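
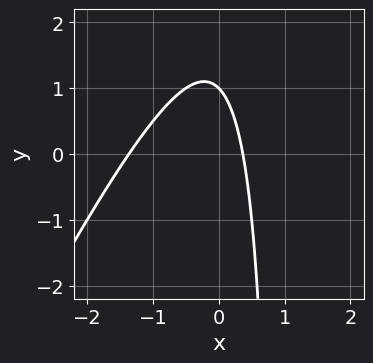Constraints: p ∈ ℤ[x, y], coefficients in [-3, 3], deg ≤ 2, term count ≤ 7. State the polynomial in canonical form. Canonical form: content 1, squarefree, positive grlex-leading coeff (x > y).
2*x^2 - x*y + 2*x + y - 1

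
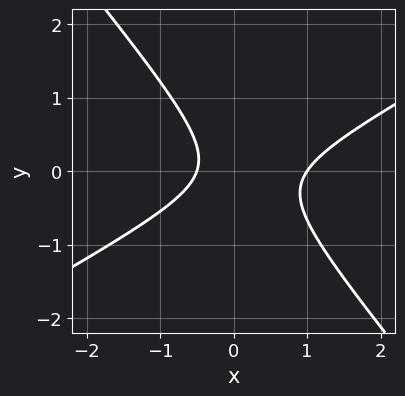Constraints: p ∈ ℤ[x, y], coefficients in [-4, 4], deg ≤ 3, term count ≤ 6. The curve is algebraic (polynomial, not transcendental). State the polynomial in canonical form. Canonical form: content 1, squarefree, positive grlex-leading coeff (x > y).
deg p = 2. A generic line meets the curve in up to 2 points.
Observable constraints: it misses every integer gridline on the y-axis; one x-axis crossing is at x = 1.
The integer polynomial consistent with all of this is the stated p.

2*x^2 - 2*x*y - 3*y^2 - x - 1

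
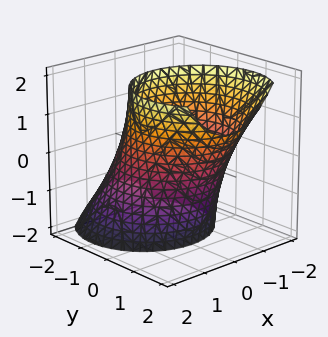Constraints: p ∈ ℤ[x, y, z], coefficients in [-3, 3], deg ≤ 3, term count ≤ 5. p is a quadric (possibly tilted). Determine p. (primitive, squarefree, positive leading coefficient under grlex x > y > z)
1. Degree: no degree-1 surface has this shape, so deg p = 2.
2. From the visible intercepts: the surface avoids every integer z-axis point in the box.
3. Solving for integer coefficients yields p as stated.

x^2 + y^2 - y*z - 2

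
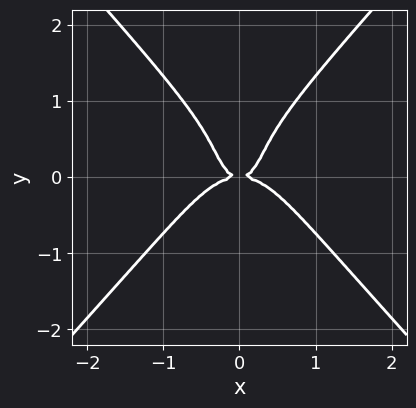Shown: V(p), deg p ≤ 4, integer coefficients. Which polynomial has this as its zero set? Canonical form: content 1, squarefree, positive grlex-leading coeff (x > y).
3*x^4 - 2*y^4 + 2*x^2*y + y^3 - y^2

The degree is 4 — a generic line meets the curve in up to 4 points.
Symmetries: mirror symmetry x ↦ −x ⇒ only even powers of x.
From the axis intercepts and sections: it crosses the x-axis at the gridline x = 0; one y-axis crossing is at y = 0.
Fitting integer coefficients to these (and the overall shape) gives p.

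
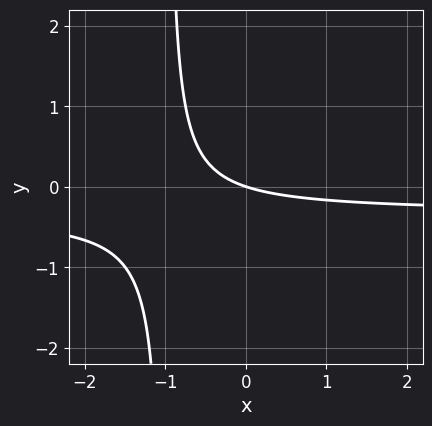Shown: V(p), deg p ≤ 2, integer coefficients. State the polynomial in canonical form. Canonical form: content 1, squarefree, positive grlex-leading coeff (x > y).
3*x*y + x + 3*y

Degree: a generic line meets the curve in up to 2 points, so deg p = 2.
Observable constraints: it crosses the y-axis at the gridline y = 0; it crosses the x-axis at the gridline x = 0.
Matching integer coefficients to the picture gives p.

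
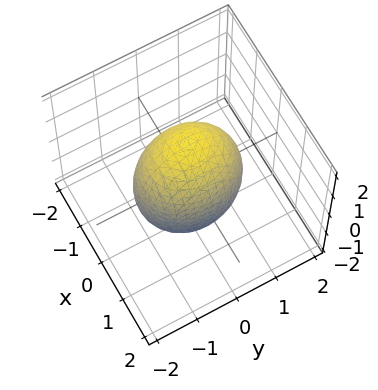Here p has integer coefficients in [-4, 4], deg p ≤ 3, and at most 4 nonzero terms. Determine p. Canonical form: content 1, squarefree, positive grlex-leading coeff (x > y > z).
3*x^2 + 2*y^2 + z^2 - 3

(a) Degree: bounded and convex; a quadric, so deg p = 2.
(b) Symmetries: it's symmetric under z → −z, forcing even powers of z; it's symmetric under x → −x, forcing even powers of x; it's symmetric under y → −y, forcing even powers of y.
(c) Checking where it meets the axes: the x-axis gridline crossings are at x ∈ {-1, 1}.
(d) Matching integer coefficients to the picture gives p.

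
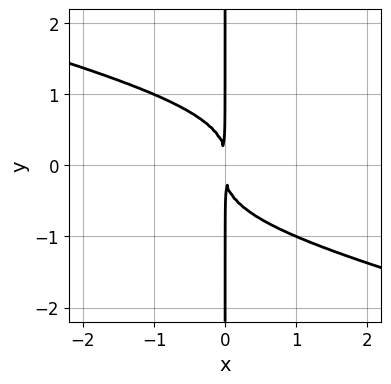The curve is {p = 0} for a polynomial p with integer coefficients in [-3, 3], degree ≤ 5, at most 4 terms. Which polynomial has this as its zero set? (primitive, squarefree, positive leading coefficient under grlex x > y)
x^2*y^2 + 3*x*y^3 + 2*x^2

(a) deg p = 4.
(b) Reading off the gridlines: every point of the y-axis in the box is on the curve.
(c) Solving for integer coefficients yields p as stated.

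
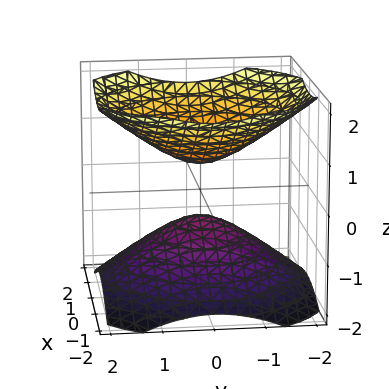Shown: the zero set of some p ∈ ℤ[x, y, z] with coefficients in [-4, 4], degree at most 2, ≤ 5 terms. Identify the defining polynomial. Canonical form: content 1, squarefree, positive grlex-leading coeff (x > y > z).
2*x^2 + 2*y^2 - 3*z^2 + 1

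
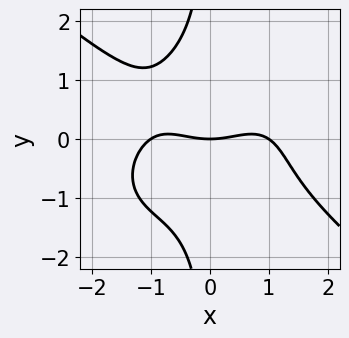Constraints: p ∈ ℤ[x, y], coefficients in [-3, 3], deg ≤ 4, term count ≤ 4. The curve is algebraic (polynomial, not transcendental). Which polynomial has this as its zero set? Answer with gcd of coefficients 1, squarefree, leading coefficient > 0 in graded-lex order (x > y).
(a) Degree: no degree-3 curve has this shape, so deg p = 4.
(b) From the axis intercepts and sections: it meets the y-axis at y = 0 (among the integer gridlines); the x-axis gridline crossings are at x ∈ {-1, 0, 1}.
(c) These observations pin down the coefficients.

x^4 + 2*x*y^3 - x^2 + 3*y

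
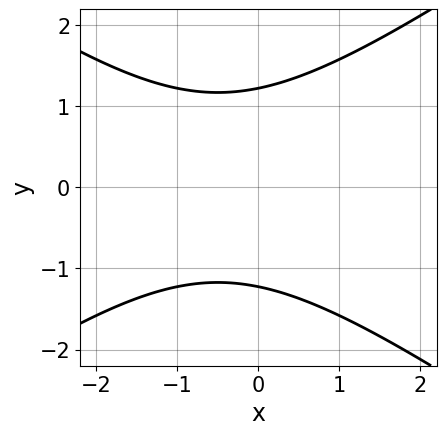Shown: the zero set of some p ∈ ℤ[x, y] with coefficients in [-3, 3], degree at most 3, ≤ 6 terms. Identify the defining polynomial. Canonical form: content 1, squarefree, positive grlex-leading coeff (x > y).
deg p = 2. No degree-1 curve has this shape.
Symmetries: the y ↦ −y reflection is a symmetry, so y appears only in even powers.
From the visible intercepts: no x-intercept at any integer in the box.
Together with the visible shape, these determine p as stated.

x^2 - 2*y^2 + x + 3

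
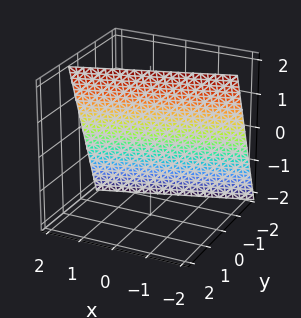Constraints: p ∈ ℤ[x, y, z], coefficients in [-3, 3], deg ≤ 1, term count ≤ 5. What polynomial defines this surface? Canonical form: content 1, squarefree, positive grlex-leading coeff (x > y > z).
(a) Degree: the surface is flat (a plane), so deg p = 1.
(b) Observable constraints: one z-axis crossing is at z = 2; it crosses the x-axis at the gridline x = 2.
(c) Solving for integer coefficients yields p as stated.

x - 3*y + z - 2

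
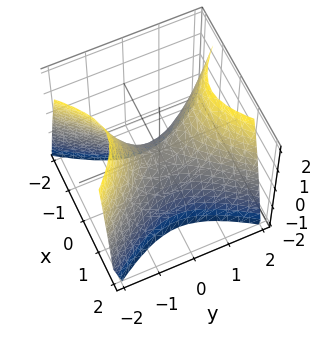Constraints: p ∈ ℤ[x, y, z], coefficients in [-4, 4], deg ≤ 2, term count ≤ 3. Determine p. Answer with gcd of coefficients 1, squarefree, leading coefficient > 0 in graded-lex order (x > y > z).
3*x^2 - 2*y^2 + 2*z

(a) Degree: a hyperbolic paraboloid; a quadric, so deg p = 2.
(b) Symmetries: it's symmetric under y → −y, forcing even powers of y; it's symmetric under x → −x, forcing even powers of x.
(c) Reading off the gridlines: it crosses the y-axis at the gridline y = 0; it meets the z-axis at z = 0 (among the integer gridlines); it meets the x-axis at x = 0 (among the integer gridlines).
(d) These observations pin down the coefficients.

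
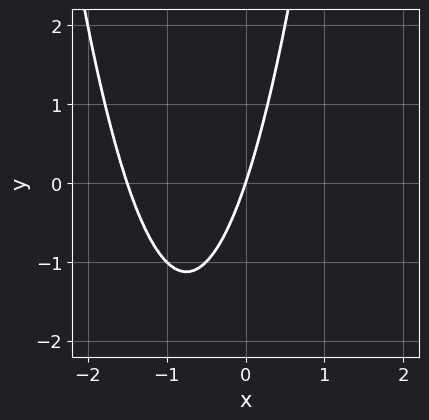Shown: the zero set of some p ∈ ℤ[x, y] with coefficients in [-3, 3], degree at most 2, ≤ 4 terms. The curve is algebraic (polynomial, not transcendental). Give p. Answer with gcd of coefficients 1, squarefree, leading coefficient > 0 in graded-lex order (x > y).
2*x^2 + 3*x - y

1. deg p = 2. A generic line meets the curve in up to 2 points.
2. Reading off the gridlines: it crosses the y-axis at the gridline y = 0; one x-axis crossing is at x = 0.
3. Assembling these constraints gives the stated polynomial.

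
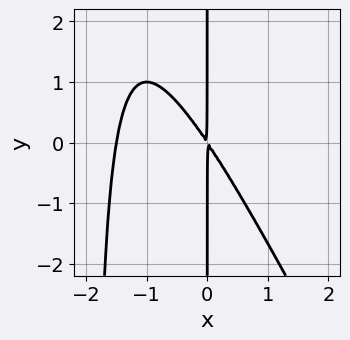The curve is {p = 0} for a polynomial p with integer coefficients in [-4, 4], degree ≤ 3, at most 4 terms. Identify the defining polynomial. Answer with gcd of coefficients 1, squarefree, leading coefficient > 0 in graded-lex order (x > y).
(a) deg p = 3.
(b) From the axis intercepts and sections: the visible y-axis segment lies entirely on the curve.
(c) Assembling these constraints gives the stated polynomial.

2*x^3 + x^2*y + 3*x^2 + 2*x*y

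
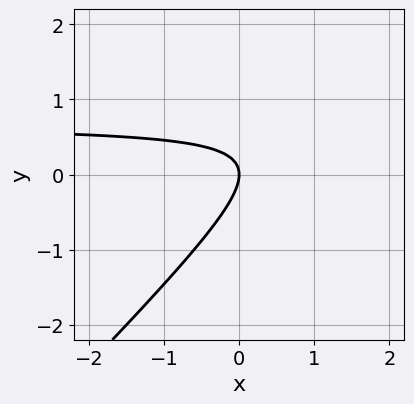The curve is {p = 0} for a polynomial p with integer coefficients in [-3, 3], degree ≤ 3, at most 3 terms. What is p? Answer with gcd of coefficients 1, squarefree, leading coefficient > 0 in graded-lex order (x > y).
Degree: the shape is more complex than any degree-1 curve, so deg p = 2.
From the axis intercepts and sections: it meets the y-axis at y = 0 (among the integer gridlines); it meets the x-axis at x = 0 (among the integer gridlines).
Matching integer coefficients to the picture gives p.

3*x*y - 3*y^2 - 2*x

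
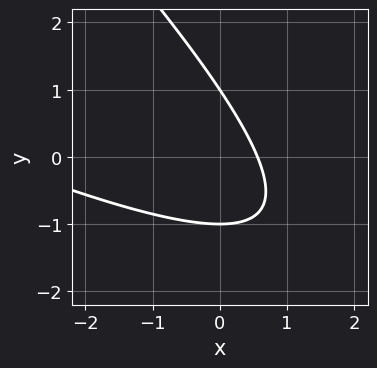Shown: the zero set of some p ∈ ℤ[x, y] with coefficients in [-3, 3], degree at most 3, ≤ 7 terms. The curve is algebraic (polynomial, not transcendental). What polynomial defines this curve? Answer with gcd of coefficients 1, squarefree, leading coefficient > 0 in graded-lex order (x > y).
1. deg p = 2.
2. Against the integer gridlines: the y-axis gridline crossings are at y ∈ {-1, 1}.
3. Assembling these constraints gives the stated polynomial.

x^2 + 3*x*y + 2*y^2 + 3*x - 2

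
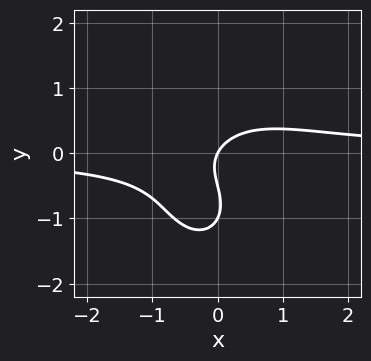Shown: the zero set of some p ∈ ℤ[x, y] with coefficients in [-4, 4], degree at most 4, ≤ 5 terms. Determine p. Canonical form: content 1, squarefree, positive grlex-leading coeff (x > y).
First, the degree is 3 — the shape is more complex than any degree-2 curve.
Next, reading off the gridlines: it meets the x-axis at x = 0 (among the integer gridlines); among the integer gridlines, it crosses the y-axis at y ∈ {-1, 0}.
Finally, matching integer coefficients to the picture gives p.

3*x^2*y + 2*y^3 + 3*y^2 - 2*x + y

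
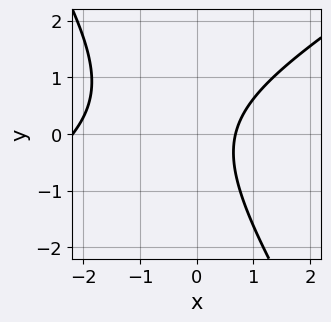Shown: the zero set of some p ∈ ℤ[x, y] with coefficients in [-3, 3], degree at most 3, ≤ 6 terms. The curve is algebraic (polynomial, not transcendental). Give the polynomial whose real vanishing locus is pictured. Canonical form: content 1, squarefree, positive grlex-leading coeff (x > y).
2*x^2 - 2*x*y - 2*y^2 + 3*x - 3

The degree is 2 — a generic line meets the curve in up to 2 points.
Against the integer gridlines: no y-intercept at any integer in the box.
Fitting integer coefficients to these (and the overall shape) gives p.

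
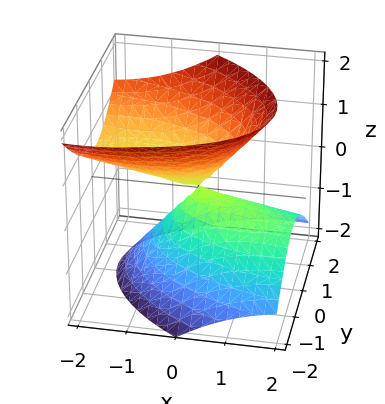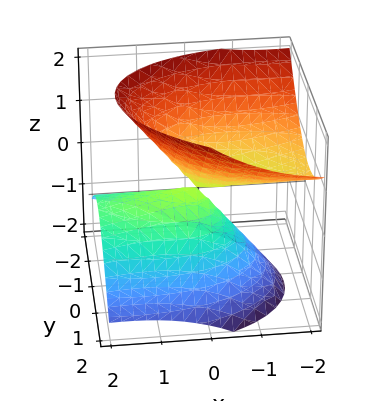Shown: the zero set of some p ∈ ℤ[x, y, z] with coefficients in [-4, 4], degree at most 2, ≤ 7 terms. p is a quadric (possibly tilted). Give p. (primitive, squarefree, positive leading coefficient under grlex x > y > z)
x^2 + x*y + 3*x*z + 3*y^2 - 3*z^2

(a) The picture has 2 separate pieces.
(b) deg p = 2.
(c) Checking where it meets the axes: it meets the z-axis at z = 0 (among the integer gridlines); it crosses the x-axis at the gridline x = 0; it meets the y-axis at y = 0 (among the integer gridlines).
(d) Solving for integer coefficients yields p as stated.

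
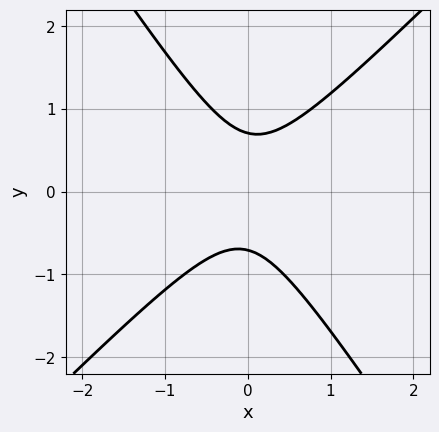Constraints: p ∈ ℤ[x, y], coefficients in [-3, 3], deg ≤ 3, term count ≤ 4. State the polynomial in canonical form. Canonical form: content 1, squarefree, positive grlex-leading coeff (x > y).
3*x^2 - x*y - 2*y^2 + 1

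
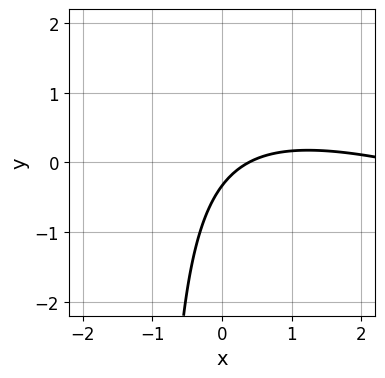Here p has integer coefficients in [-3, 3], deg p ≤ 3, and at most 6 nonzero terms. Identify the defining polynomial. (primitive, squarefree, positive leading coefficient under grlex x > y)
x^2 + 3*x*y - 3*x + 3*y + 1

1. deg p = 2.
2. Matching integer coefficients to the picture gives p.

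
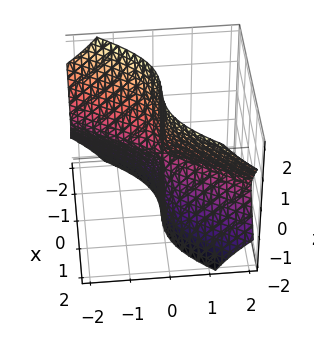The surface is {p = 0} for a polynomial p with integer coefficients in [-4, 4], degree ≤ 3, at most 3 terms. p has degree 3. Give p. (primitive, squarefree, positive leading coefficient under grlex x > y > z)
The degree is 3 — no degree-2 surface has this shape.
Reading off the gridlines: it crosses the x-axis at the gridline x = 0; the visible y-axis segment lies entirely on the surface.
Together with the visible shape, these determine p as stated. Check: (0, 0, 2) on the z-axis lies on the surface, and p(0, 0, 2) = 0. ✓

3*x^3 - 2*x^2*y - 3*y*z^2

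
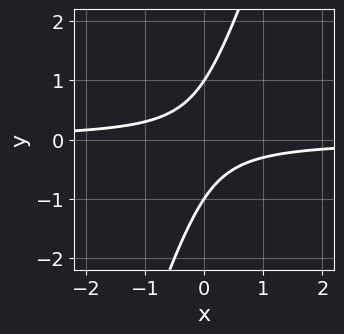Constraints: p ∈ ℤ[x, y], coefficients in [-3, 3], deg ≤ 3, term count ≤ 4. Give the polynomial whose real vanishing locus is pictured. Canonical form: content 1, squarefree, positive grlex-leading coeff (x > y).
1. The degree is 2 — a generic line meets the curve in up to 2 points.
2. Against the integer gridlines: it misses every integer gridline on the x-axis; among the integer gridlines, it crosses the y-axis at y ∈ {-1, 1}.
3. Assembling these constraints gives the stated polynomial.

3*x*y - y^2 + 1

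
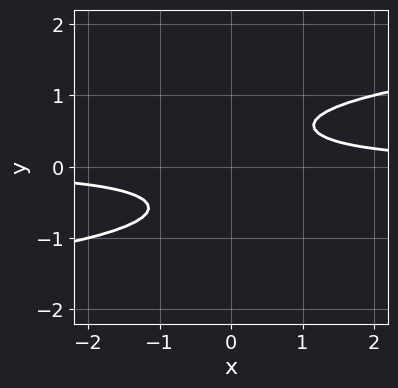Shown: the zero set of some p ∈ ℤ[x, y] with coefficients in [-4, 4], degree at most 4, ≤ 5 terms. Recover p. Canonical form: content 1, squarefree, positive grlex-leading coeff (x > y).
3*y^4 - 2*x*y + 1

First, deg p = 4. A generic line meets the curve in up to 4 points.
Then, observable constraints: it misses every integer gridline on the y-axis; the curve avoids every integer x-axis point in the box.
Finally, together with the visible shape, these determine p as stated.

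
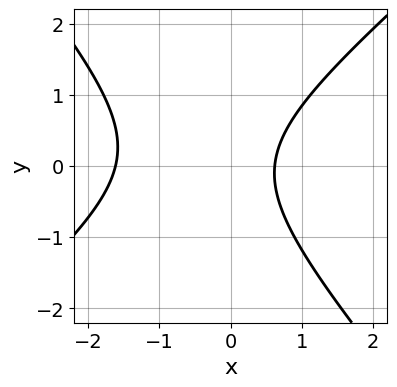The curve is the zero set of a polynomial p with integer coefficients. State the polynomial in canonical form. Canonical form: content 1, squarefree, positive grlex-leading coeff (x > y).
(a) Degree: the shape is more complex than any degree-1 curve, so deg p = 2.
(b) Checking where it meets the axes: the curve avoids every integer y-axis point in the box.
(c) Matching integer coefficients to the picture gives p.

3*x^2 - x*y - 3*y^2 + 3*x - 3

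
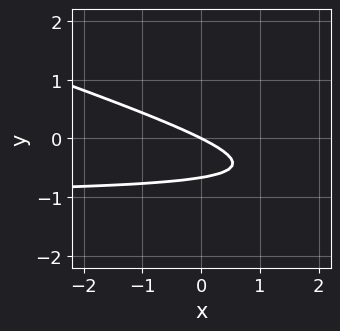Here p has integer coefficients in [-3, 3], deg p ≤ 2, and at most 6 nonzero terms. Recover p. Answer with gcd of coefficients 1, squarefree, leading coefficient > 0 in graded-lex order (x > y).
x*y + 3*y^2 + x + 2*y

(a) The degree is 2 — no degree-1 curve has this shape.
(b) Reading off the gridlines: it meets the x-axis at x = 0 (among the integer gridlines); it crosses the y-axis at the gridline y = 0.
(c) The integer polynomial consistent with all of this is the stated p.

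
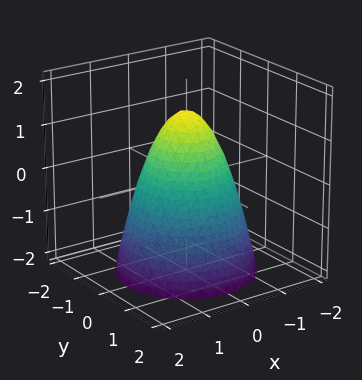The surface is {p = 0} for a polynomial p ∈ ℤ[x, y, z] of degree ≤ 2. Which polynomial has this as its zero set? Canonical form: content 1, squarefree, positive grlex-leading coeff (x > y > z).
3*x^2 + 3*y^2 + 2*z - 3

(a) The degree is 2 — no degree-1 surface has this shape.
(b) Symmetries: rotational symmetry about the z-axis ⇒ p depends on x, y only through x² + y².
(c) Observable constraints: a circular section at z = -1 has radius between 1 and 2; the x-axis gridline crossings are at x ∈ {-1, 1}; among the integer gridlines, it crosses the y-axis at y ∈ {-1, 1}.
(d) These observations pin down the coefficients.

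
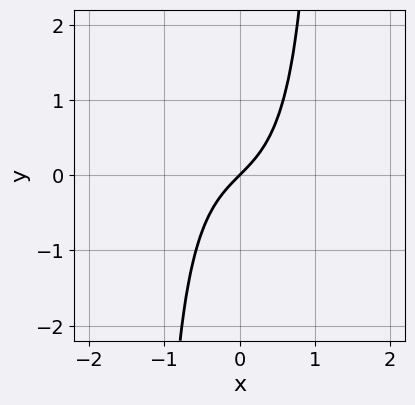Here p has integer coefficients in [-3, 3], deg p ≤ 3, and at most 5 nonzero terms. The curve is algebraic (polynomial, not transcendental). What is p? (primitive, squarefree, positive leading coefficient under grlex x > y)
3*x^3 + 2*x^2*y + 3*x - 3*y

First, degree: a generic line meets the curve in up to 3 points, so deg p = 3.
Then, against the integer gridlines: it meets the x-axis at x = 0 (among the integer gridlines); it meets the y-axis at y = 0 (among the integer gridlines).
Finally, solving for integer coefficients yields p as stated.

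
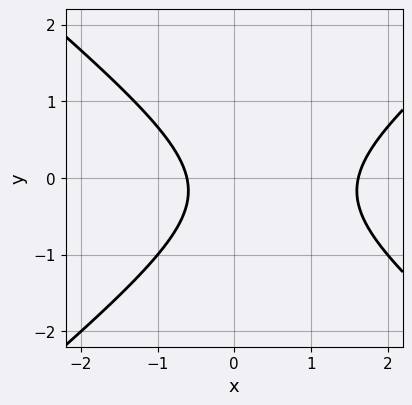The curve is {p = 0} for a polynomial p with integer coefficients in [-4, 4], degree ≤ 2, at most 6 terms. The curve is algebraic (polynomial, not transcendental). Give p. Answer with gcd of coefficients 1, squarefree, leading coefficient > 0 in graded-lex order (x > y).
2*x^2 - 3*y^2 - 2*x - y - 2

1. deg p = 2. A generic line meets the curve in up to 2 points.
2. Against the integer gridlines: the curve avoids every integer y-axis point in the box.
3. Fitting integer coefficients to these (and the overall shape) gives p.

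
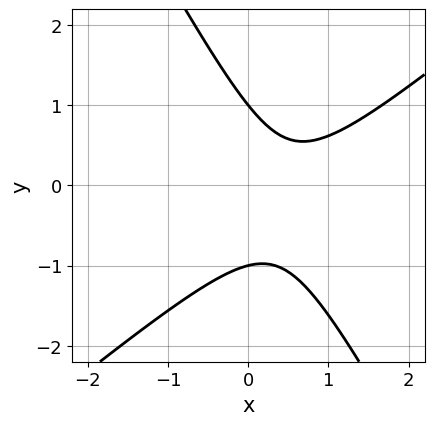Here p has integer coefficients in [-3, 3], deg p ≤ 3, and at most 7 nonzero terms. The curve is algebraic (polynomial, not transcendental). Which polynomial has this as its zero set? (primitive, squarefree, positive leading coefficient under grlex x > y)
3*x^2 - 2*x*y - 2*y^2 - 3*x + 2

First, deg p = 2.
Then, checking where it meets the axes: the curve avoids every integer x-axis point in the box; the y-axis gridline crossings are at y ∈ {-1, 1}.
Finally, solving for integer coefficients yields p as stated.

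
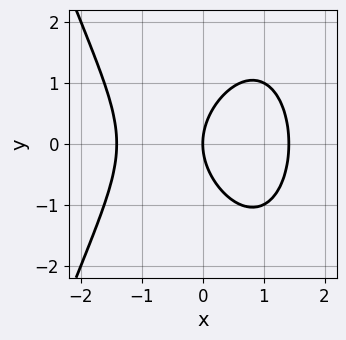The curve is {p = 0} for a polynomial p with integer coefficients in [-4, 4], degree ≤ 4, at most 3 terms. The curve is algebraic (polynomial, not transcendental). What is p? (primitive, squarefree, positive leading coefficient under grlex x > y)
x^3 + y^2 - 2*x

Degree: the shape is more complex than any degree-2 curve, so deg p = 3.
Symmetries: mirror symmetry y ↦ −y ⇒ only even powers of y.
Reading off the gridlines: it meets the y-axis at y = 0 (among the integer gridlines); one x-axis crossing is at x = 0.
These observations pin down the coefficients.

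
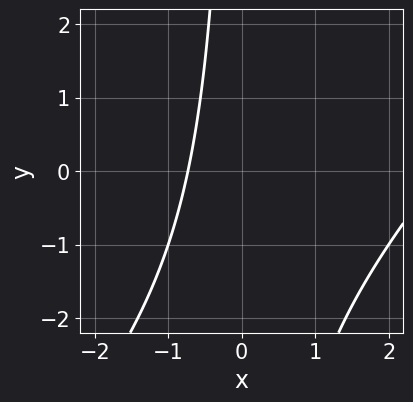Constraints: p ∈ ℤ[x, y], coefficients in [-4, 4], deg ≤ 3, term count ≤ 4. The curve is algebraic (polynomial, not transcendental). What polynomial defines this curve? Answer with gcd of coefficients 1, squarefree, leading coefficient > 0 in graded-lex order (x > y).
x^2 - x*y - 2*x - 2

(a) Degree: the shape is more complex than any degree-1 curve, so deg p = 2.
(b) Checking where it meets the axes: no y-intercept at any integer in the box.
(c) Assembling these constraints gives the stated polynomial.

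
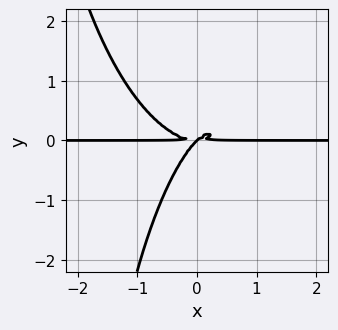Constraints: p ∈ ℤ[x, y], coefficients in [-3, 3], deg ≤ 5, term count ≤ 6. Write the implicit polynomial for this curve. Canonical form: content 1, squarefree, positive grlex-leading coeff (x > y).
(a) Degree: the shape is more complex than any degree-3 curve, so deg p = 4.
(b) From the visible intercepts: one y-axis crossing is at y = 0; the visible x-axis segment lies entirely on the curve.
(c) These observations pin down the coefficients.

3*x^3*y + x*y^3 - 3*x*y^2 + 3*y^3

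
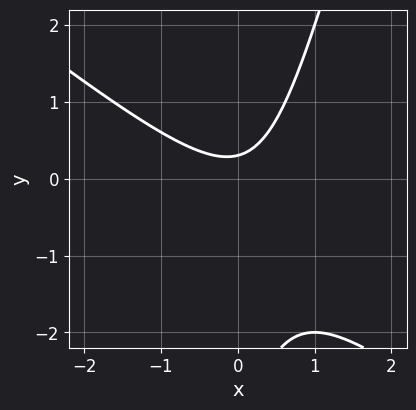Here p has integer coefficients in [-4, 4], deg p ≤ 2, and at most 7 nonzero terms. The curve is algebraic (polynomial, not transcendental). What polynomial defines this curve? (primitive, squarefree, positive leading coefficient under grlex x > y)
1. The degree is 2 — a generic line meets the curve in up to 2 points.
2. Against the integer gridlines: the curve avoids every integer x-axis point in the box.
3. Fitting integer coefficients to these (and the overall shape) gives p.

3*x^2 + 3*x*y - y^2 - 3*y + 1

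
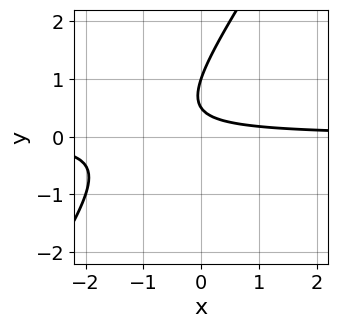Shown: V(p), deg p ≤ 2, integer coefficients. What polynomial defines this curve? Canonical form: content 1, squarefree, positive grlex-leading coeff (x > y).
(a) Degree: a generic line meets the curve in up to 2 points, so deg p = 2.
(b) From the axis intercepts and sections: the curve avoids every integer x-axis point in the box; it meets the y-axis at y = 1 (among the integer gridlines).
(c) Together with the visible shape, these determine p as stated.

3*x*y - 2*y^2 + 3*y - 1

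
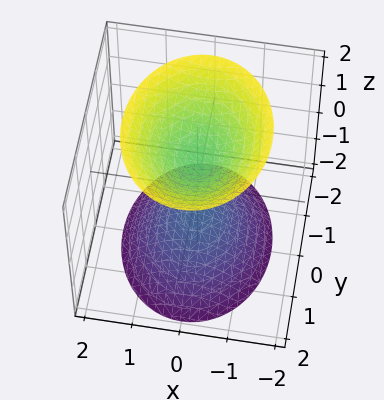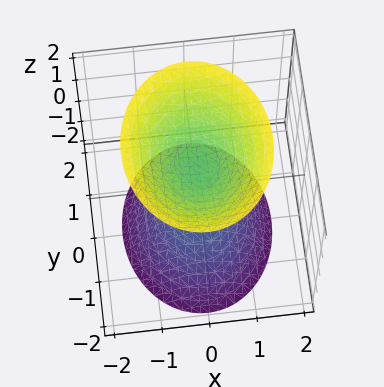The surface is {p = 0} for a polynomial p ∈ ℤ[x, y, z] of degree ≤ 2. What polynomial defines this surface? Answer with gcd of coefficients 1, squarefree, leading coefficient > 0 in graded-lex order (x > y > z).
3*x^2 + 2*y^2 - 2*z^2 + 2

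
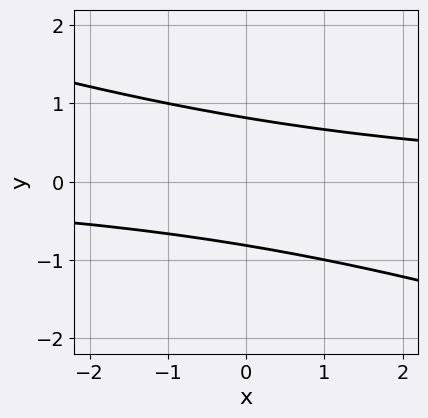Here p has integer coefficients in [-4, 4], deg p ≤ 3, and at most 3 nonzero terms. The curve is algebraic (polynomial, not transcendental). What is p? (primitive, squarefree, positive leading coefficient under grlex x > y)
1. The degree is 2 — a generic line meets the curve in up to 2 points.
2. From the visible intercepts: no x-intercept at any integer in the box.
3. Putting this together gives p.

x*y + 3*y^2 - 2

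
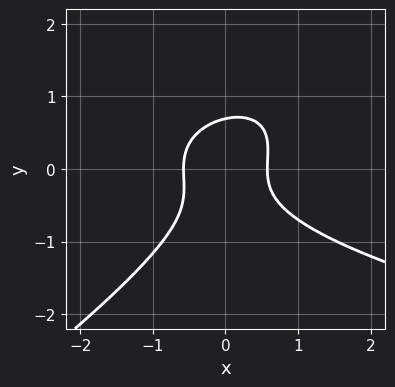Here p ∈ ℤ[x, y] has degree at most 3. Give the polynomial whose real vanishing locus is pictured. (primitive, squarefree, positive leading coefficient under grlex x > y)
First, the degree is 3 — a generic line meets the curve in up to 3 points.
Finally, solving for integer coefficients yields p as stated.

2*x*y^2 - 3*y^3 - 3*x^2 + 1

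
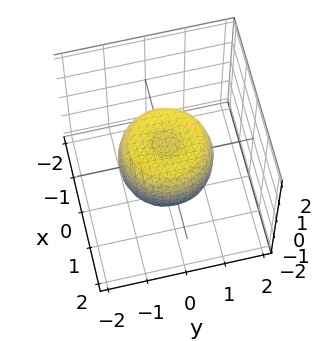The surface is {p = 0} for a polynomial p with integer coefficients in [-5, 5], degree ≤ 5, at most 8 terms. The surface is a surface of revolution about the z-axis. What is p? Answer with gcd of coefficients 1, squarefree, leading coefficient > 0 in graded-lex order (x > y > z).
2*x^4 + 4*x^2*y^2 + 2*y^4 - 2*x^2 - 2*y^2 + 2*z^2 - 1

1. The degree is 4 — no degree-3 surface has this shape.
2. By symmetry, every cross-section ⟂ z is a circle, so x, y appear only via x² + y².
3. Against the integer gridlines: a circular section at z = 0 has radius between 1 and 2.
4. Fitting integer coefficients to these (and the overall shape) gives p.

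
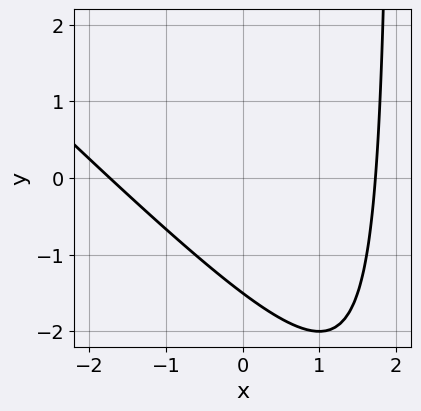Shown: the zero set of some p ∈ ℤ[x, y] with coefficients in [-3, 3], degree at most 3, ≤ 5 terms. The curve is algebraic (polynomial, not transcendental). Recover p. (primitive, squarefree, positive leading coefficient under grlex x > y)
x^2 + x*y - 2*y - 3

First, deg p = 2. A generic line meets the curve in up to 2 points.
Finally, matching integer coefficients to the picture gives p.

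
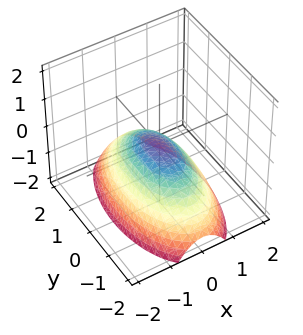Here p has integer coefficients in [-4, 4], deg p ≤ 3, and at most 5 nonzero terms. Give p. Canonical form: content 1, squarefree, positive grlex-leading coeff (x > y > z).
3*x^2 + y^2 + 3*z

First, deg p = 2. A paraboloid; a quadric.
Next, symmetries: the x ↦ −x reflection is a symmetry, so x appears only in even powers; it's symmetric under y → −y, forcing even powers of y.
Next, against the integer gridlines: it crosses the x-axis at the gridline x = 0; it meets the z-axis at z = 0 (among the integer gridlines).
Finally, putting this together gives p.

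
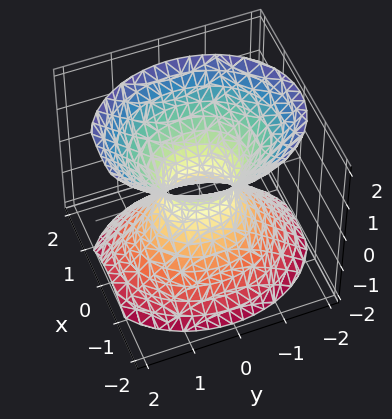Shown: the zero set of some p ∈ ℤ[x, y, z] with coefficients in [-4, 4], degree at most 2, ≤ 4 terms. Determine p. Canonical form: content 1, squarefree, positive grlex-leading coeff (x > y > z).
(a) The degree is 2 — an hourglass — one-sheet hyperboloid; a quadric.
(b) Symmetries: mirror symmetry z ↦ −z ⇒ only even powers of z; the y ↦ −y reflection is a symmetry, so y appears only in even powers; it's symmetric under x → −x, forcing even powers of x.
(c) Checking where it meets the axes: it misses every integer gridline on the z-axis.
(d) Putting this together gives p.

3*x^2 + 2*y^2 - 2*z^2 - 1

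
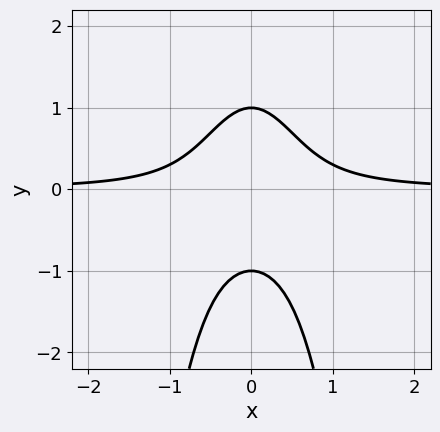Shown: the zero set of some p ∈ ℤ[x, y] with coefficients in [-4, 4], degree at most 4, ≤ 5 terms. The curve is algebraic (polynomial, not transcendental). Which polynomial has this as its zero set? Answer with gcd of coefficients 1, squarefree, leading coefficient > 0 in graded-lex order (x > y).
The degree is 3 — no degree-2 curve has this shape.
Symmetries: it's symmetric under x → −x, forcing even powers of x.
From the visible intercepts: the curve avoids every integer x-axis point in the box; the y-axis gridline crossings are at y ∈ {-1, 1}.
Solving for integer coefficients yields p as stated.

3*x^2*y + y^2 - 1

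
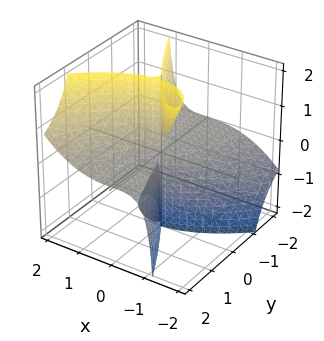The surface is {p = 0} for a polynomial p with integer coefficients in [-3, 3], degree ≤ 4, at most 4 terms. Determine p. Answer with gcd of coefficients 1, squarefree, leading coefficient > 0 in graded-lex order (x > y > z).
2*x^3 - 3*x*y*z - 2*y^2*z

There are 3 components. They look like related sheets of one shape, so recover p as a whole.
The degree is 3 — the shape is more complex than any degree-2 surface.
Against the integer gridlines: every point of the y-axis in the box is on the surface; it crosses the x-axis at the gridline x = 0; the visible z-axis segment lies entirely on the surface.
Matching integer coefficients to the picture gives p.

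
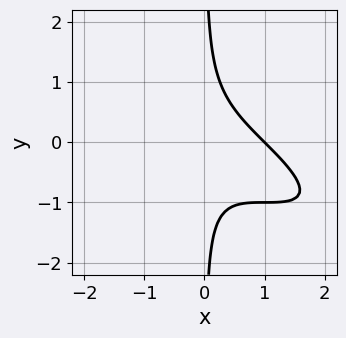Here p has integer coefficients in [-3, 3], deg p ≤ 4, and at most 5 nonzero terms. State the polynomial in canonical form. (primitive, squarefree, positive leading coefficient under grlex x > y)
The degree is 3 — the shape is more complex than any degree-2 curve.
From the visible intercepts: it misses every integer gridline on the y-axis; it meets the x-axis at x = 1 (among the integer gridlines).
Solving for integer coefficients yields p as stated.

x^3 + 3*x^2*y + 3*x*y^2 - 1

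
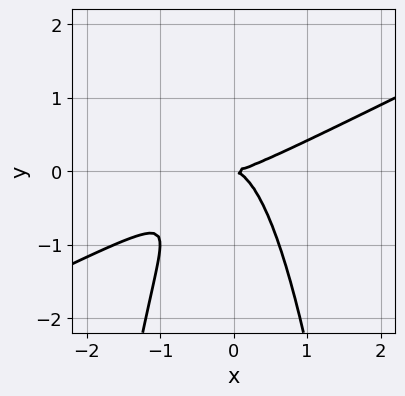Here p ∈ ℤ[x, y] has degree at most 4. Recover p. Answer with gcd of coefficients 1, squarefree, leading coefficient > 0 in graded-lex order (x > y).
x^3 - 2*x^2*y - y^2

First, deg p = 3.
Then, from the visible intercepts: it meets the x-axis at x = 0 (among the integer gridlines); it crosses the y-axis at the gridline y = 0.
Finally, the integer polynomial consistent with all of this is the stated p.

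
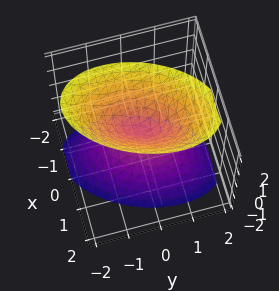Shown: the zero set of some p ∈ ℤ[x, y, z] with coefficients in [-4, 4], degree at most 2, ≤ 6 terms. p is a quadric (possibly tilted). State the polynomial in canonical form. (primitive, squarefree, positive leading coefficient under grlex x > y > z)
2*x^2 - x*y + y^2 - z^2

First, there are 2 components. They look like related sheets of one shape, so recover p as a whole.
Then, deg p = 2. The shape is more complex than any degree-1 surface.
Then, against the integer gridlines: one z-axis crossing is at z = 0; it meets the x-axis at x = 0 (among the integer gridlines); one y-axis crossing is at y = 0.
Finally, these observations pin down the coefficients.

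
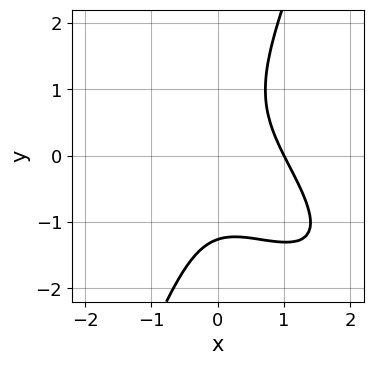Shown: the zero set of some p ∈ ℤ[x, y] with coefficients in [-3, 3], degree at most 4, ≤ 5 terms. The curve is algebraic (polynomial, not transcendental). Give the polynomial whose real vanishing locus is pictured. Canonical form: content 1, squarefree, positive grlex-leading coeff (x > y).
2*x^3 + 3*x^2*y + x*y^2 - y^3 - 2

(a) Degree: a generic line meets the curve in up to 3 points, so deg p = 3.
(b) Observable constraints: it crosses the x-axis at the gridline x = 1.
(c) Solving for integer coefficients yields p as stated.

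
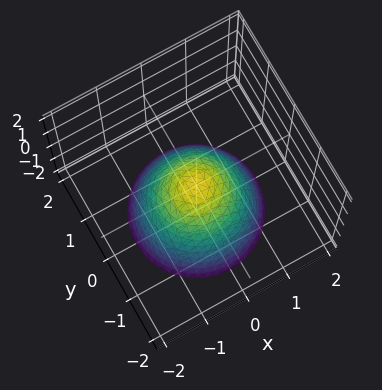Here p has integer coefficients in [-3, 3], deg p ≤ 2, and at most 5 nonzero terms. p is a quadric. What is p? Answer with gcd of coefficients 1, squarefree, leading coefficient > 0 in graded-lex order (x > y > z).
x^2 + y^2 + z

The degree is 2 — a single bowl opening along one axis; a quadric.
Symmetry: every cross-section ⟂ z is a circle, so x, y appear only via x² + y².
From the axis intercepts and sections: it meets the x-axis at x = 0 (among the integer gridlines); a circular section at z = -1 has radius exactly 1; it meets the y-axis at y = 0 (among the integer gridlines).
Solving for integer coefficients yields p as stated.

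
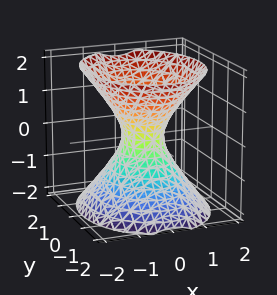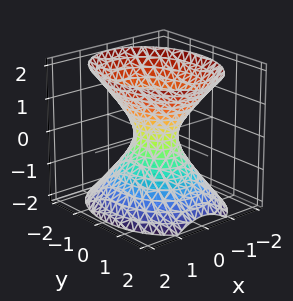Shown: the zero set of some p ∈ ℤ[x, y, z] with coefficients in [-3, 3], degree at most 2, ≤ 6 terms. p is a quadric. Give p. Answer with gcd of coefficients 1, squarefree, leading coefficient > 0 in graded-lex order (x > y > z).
3*x^2 + 2*y^2 - 2*z^2 - 1

First, the degree is 2 — one connected sheet with a waist; a quadric.
Next, symmetries: it's symmetric under z → −z, forcing even powers of z; mirror symmetry y ↦ −y ⇒ only even powers of y; the x ↦ −x reflection is a symmetry, so x appears only in even powers.
Next, against the integer gridlines: no z-intercept at any integer in the box.
Finally, matching integer coefficients to the picture gives p.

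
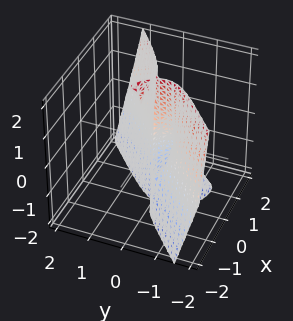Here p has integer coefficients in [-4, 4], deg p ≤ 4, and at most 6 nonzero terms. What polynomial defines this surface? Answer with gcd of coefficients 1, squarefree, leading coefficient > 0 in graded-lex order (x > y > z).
(a) There are 2 components.
(b) The degree is 3 — the shape is more complex than any degree-2 surface.
(c) Checking where it meets the axes: one x-axis crossing is at x = 0; one y-axis crossing is at y = 0; the visible z-axis segment lies entirely on the surface.
(d) Matching integer coefficients to the picture gives p.

2*x^3 - 2*x*y*z - 3*y^3 - 2*y^2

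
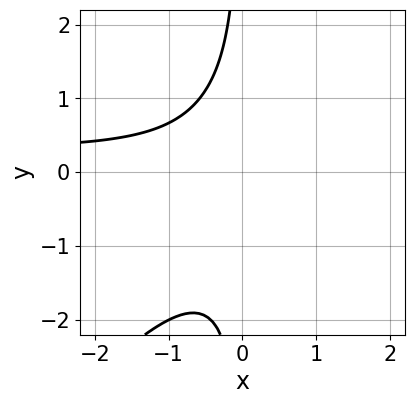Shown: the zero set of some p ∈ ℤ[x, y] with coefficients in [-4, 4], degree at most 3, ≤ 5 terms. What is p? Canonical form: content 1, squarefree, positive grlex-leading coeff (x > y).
3*x^2*y - 3*x*y^2 - x^2 - x*y - 3

(a) The degree is 3 — no degree-2 curve has this shape.
(b) Checking where it meets the axes: the curve avoids every integer y-axis point in the box; it misses every integer gridline on the x-axis.
(c) Together with the visible shape, these determine p as stated.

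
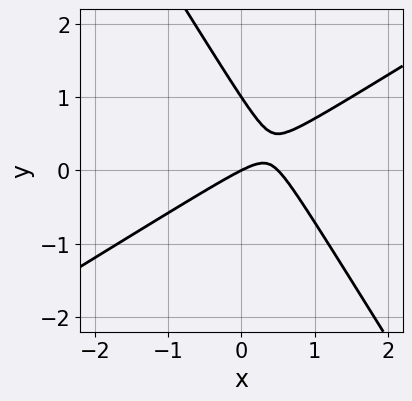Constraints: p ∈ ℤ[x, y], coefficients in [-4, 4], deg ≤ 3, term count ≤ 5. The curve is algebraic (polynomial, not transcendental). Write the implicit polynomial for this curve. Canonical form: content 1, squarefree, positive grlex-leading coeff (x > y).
2*x^2 - 2*x*y - 2*y^2 - x + 2*y

The degree is 2 — a generic line meets the curve in up to 2 points.
From the visible intercepts: one x-axis crossing is at x = 0; the y-axis gridline crossings are at y ∈ {0, 1}.
These observations pin down the coefficients.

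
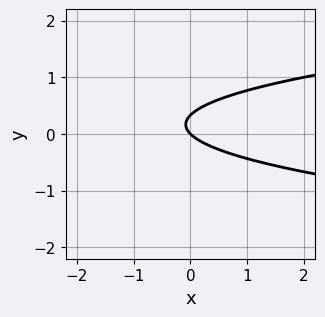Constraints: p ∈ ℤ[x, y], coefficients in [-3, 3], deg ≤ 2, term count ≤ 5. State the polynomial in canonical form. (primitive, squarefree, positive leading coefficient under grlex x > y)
First, degree: the shape is more complex than any degree-1 curve, so deg p = 2.
Next, against the integer gridlines: it meets the x-axis at x = 0 (among the integer gridlines); it crosses the y-axis at the gridline y = 0.
Finally, the integer polynomial consistent with all of this is the stated p.

3*y^2 - x - y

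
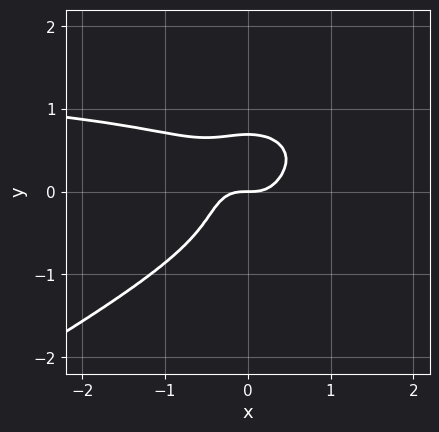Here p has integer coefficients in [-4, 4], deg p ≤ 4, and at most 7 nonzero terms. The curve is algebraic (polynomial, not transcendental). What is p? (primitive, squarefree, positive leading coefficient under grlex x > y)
2*x^3*y - 3*x^2*y^2 - 3*y^4 - 3*x^3 + y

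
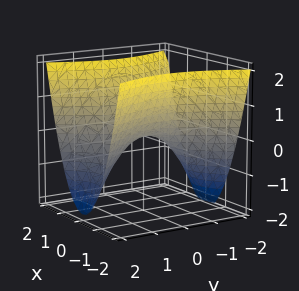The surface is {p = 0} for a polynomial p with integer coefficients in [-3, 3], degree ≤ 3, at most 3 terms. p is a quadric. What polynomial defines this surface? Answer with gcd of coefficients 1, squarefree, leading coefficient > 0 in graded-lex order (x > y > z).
(a) deg p = 2. A hyperbolic paraboloid; a quadric.
(b) Symmetries: the x ↦ −x reflection is a symmetry, so x appears only in even powers; mirror symmetry y ↦ −y ⇒ only even powers of y.
(c) Against the integer gridlines: one z-axis crossing is at z = 0; it meets the y-axis at y = 0 (among the integer gridlines); it crosses the x-axis at the gridline x = 0.
(d) Together with the visible shape, these determine p as stated.

2*x^2 - y^2 - 2*z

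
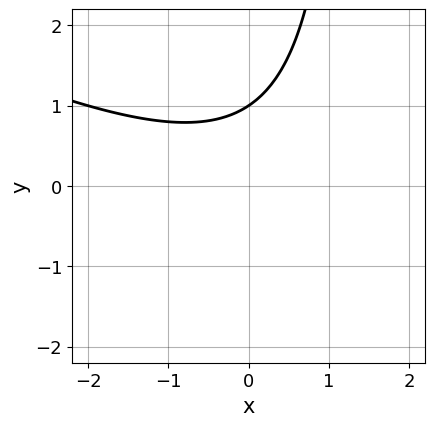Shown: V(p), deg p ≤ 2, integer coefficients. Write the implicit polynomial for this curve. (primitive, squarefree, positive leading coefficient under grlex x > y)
x^2 + 2*x*y - 3*y + 3

deg p = 2.
Checking where it meets the axes: it misses every integer gridline on the x-axis; it meets the y-axis at y = 1 (among the integer gridlines).
Matching integer coefficients to the picture gives p.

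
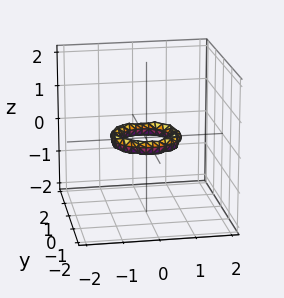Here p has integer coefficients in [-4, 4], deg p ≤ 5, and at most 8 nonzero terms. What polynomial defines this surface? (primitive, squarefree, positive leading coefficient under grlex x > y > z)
2*x^4 + 4*x^2*y^2 + 2*y^4 - 3*x^2 - 3*y^2 + 3*z^2 + 1

First, deg p = 4.
Then, by symmetry, the z-axis is an axis of rotation, so x and y enter only as x² + y².
Then, against the integer gridlines: no z-intercept at any integer in the box; the y-axis gridline crossings are at y ∈ {-1, 1}; a circular section at z = 0 has radius between 0 and 1; the x-axis gridline crossings are at x ∈ {-1, 1}.
Finally, fitting integer coefficients to these (and the overall shape) gives p.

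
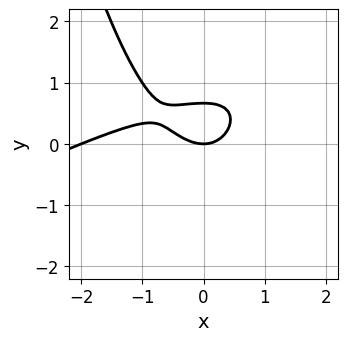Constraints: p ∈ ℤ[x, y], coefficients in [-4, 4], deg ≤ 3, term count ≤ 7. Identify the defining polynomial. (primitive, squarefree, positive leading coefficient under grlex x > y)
x^3 - 2*x^2*y + 2*x^2 + 3*y^2 - 2*y

1. deg p = 3. A generic line meets the curve in up to 3 points.
2. Observable constraints: it crosses the y-axis at the gridline y = 0; the x-axis gridline crossings are at x ∈ {-2, 0}.
3. Matching integer coefficients to the picture gives p.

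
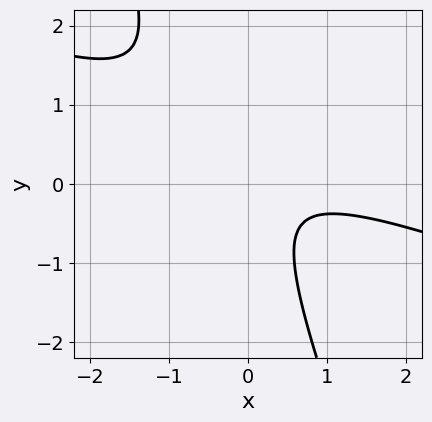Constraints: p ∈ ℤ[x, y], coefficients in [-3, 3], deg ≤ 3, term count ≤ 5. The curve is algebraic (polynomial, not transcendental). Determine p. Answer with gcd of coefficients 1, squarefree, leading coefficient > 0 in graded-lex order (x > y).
x^2 + 3*x*y + y^2 - x + 1

(a) Degree: the shape is more complex than any degree-1 curve, so deg p = 2.
(b) Checking where it meets the axes: the curve avoids every integer y-axis point in the box; no x-intercept at any integer in the box.
(c) Matching integer coefficients to the picture gives p.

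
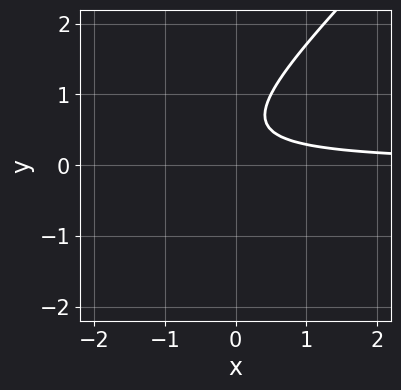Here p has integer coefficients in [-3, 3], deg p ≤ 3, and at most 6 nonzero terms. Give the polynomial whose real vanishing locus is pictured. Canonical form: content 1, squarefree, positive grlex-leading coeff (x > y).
(a) The degree is 2 — no degree-1 curve has this shape.
(b) Reading off the gridlines: the curve avoids every integer x-axis point in the box; it misses every integer gridline on the y-axis.
(c) The integer polynomial consistent with all of this is the stated p.

2*x*y - 2*y^2 + 2*y - 1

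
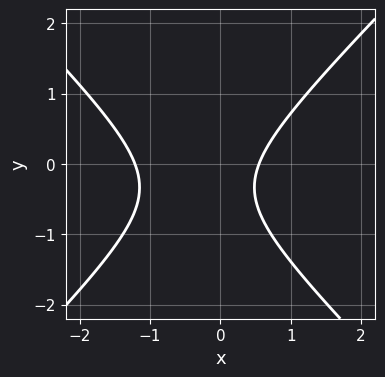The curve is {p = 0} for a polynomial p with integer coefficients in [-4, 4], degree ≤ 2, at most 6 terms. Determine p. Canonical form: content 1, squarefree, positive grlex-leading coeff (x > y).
3*x^2 - 3*y^2 + 2*x - 2*y - 2

deg p = 2. The shape is more complex than any degree-1 curve.
From the visible intercepts: it misses every integer gridline on the y-axis.
Assembling these constraints gives the stated polynomial.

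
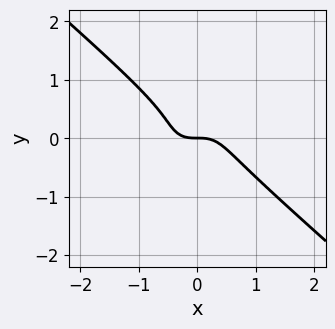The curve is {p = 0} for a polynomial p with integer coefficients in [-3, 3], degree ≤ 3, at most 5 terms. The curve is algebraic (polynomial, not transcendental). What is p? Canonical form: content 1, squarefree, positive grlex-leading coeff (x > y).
deg p = 3. The shape is more complex than any degree-2 curve.
From the visible intercepts: it meets the y-axis at y = 0 (among the integer gridlines); one x-axis crossing is at x = 0.
The integer polynomial consistent with all of this is the stated p.

2*x^3 + 3*y^3 - y^2 + y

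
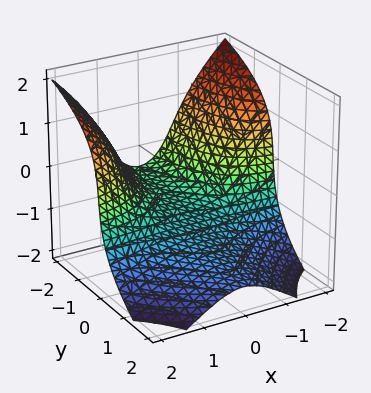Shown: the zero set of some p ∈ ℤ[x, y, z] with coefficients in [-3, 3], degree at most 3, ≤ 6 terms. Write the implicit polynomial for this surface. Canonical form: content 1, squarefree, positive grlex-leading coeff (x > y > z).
3*x^2*y + 2*z^3 - 2*y*z + z + 3

First, deg p = 3. A generic line meets the surface in up to 3 points.
Next, from the visible intercepts: no x-intercept at any integer in the box; the surface avoids every integer y-axis point in the box; one z-axis crossing is at z = -1.
Finally, solving for integer coefficients yields p as stated.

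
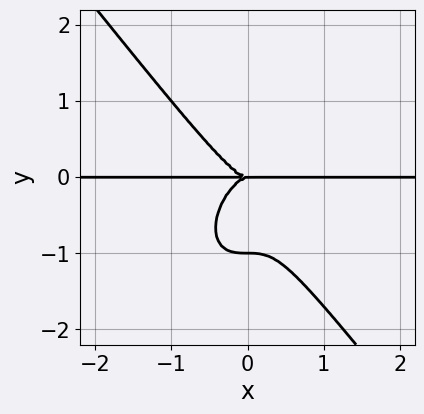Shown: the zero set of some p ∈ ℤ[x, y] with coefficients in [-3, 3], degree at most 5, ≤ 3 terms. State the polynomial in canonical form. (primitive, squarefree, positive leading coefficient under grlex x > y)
2*x^3*y + y^4 + y^3

1. deg p = 4. The shape is more complex than any degree-3 curve.
2. Checking where it meets the axes: among the integer gridlines, it crosses the y-axis at y ∈ {-1, 0}; the visible x-axis segment lies entirely on the curve.
3. These observations pin down the coefficients.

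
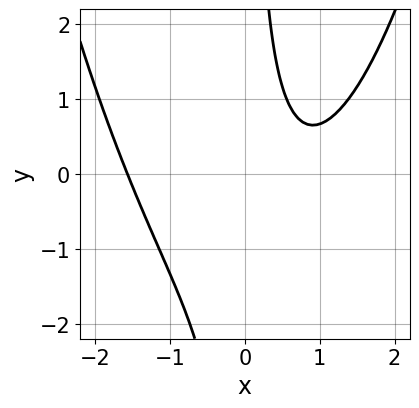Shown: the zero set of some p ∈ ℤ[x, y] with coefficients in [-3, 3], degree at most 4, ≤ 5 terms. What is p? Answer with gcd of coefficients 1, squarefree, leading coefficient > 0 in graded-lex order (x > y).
2*x^3 - 3*x*y - 3*x + 3

The degree is 3 — the shape is more complex than any degree-2 curve.
Against the integer gridlines: the curve avoids every integer y-axis point in the box.
These observations pin down the coefficients.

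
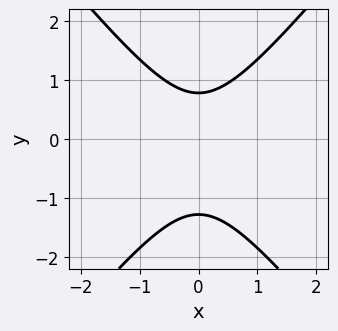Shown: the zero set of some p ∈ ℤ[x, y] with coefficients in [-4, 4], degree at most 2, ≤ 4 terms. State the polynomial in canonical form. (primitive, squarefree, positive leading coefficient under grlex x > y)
3*x^2 - 2*y^2 - y + 2

Degree: no degree-1 curve has this shape, so deg p = 2.
Symmetries: the x ↦ −x reflection is a symmetry, so x appears only in even powers.
Reading off the gridlines: no x-intercept at any integer in the box.
Putting this together gives p.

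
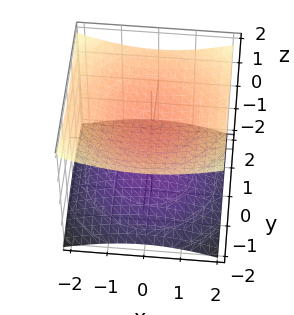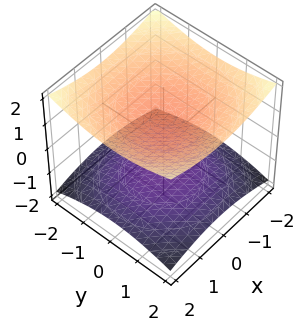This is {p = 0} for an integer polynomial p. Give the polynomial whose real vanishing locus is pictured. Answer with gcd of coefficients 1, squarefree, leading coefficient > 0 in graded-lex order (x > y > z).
(a) The picture has 2 separate pieces.
(b) Degree: two sheets facing apart; a quadric, so deg p = 2.
(c) Symmetries: it's symmetric under z → −z, forcing even powers of z; every cross-section ⟂ z is a circle, so x, y appear only via x² + y².
(d) Against the integer gridlines: the surface avoids every integer x-axis point in the box; among the integer gridlines, it crosses the z-axis at z ∈ {-1, 1}; it misses every integer gridline on the y-axis.
(e) Solving for integer coefficients yields p as stated.

x^2 + y^2 - 3*z^2 + 3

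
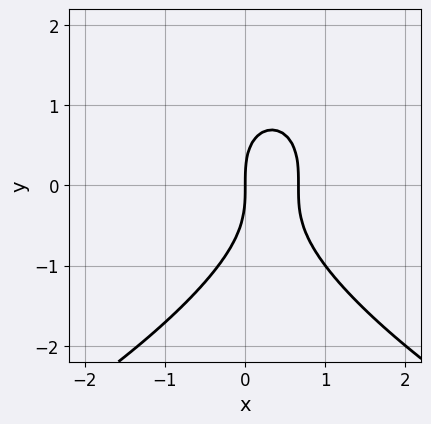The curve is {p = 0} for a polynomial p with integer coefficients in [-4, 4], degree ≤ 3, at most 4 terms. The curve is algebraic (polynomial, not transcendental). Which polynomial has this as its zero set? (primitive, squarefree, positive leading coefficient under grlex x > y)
(a) deg p = 3.
(b) Checking where it meets the axes: one y-axis crossing is at y = 0; one x-axis crossing is at x = 0.
(c) Assembling these constraints gives the stated polynomial.

y^3 + 3*x^2 - 2*x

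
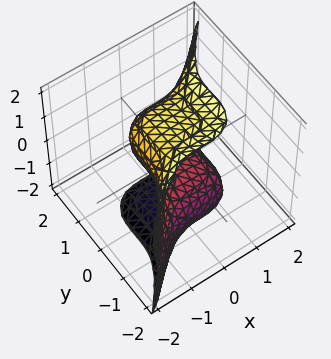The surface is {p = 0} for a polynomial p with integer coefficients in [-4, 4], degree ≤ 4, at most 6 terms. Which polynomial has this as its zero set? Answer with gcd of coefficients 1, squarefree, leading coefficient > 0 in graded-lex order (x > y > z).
1. The degree is 3 — a generic line meets the surface in up to 3 points.
2. Against the integer gridlines: it meets the z-axis at z = 0 (among the integer gridlines); it crosses the x-axis at the gridline x = 0; it meets the y-axis at y = 0 (among the integer gridlines).
3. The integer polynomial consistent with all of this is the stated p.

2*x^3 - 2*y^3 - z^3 - y^2 + 3*z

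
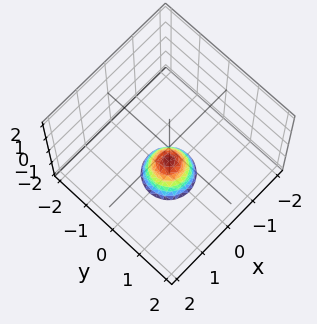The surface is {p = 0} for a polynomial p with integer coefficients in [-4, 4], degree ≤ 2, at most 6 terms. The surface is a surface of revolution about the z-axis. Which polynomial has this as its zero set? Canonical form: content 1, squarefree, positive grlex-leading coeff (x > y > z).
2*x^2 + 2*y^2 + z + 1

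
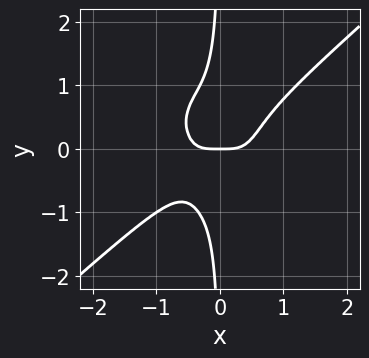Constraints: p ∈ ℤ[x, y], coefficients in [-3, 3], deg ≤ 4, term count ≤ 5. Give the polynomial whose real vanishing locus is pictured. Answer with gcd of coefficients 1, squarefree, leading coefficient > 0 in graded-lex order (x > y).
3*x^4 - x^3*y - 3*x*y^3 - y

deg p = 4.
From the axis intercepts and sections: it meets the y-axis at y = 0 (among the integer gridlines); it crosses the x-axis at the gridline x = 0.
These observations pin down the coefficients.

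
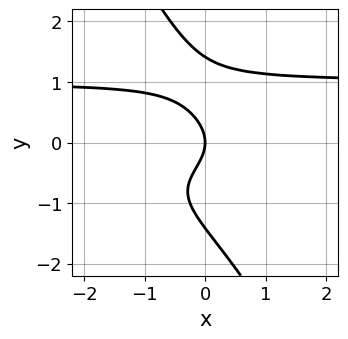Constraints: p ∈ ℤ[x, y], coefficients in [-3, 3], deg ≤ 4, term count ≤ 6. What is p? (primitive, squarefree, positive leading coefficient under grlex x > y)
(a) deg p = 4. The shape is more complex than any degree-3 curve.
(b) Observable constraints: it meets the y-axis at y = 0 (among the integer gridlines); one x-axis crossing is at x = 0.
(c) Solving for integer coefficients yields p as stated.

2*x*y^3 + y^4 - 2*y^2 - 2*x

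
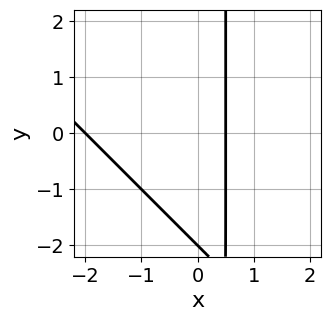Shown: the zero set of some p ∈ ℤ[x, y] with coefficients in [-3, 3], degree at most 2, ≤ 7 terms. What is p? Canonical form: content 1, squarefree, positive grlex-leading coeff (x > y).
The degree is 2 — the shape is more complex than any degree-1 curve.
From the axis intercepts and sections: one x-axis crossing is at x = -2; one y-axis crossing is at y = -2.
Assembling these constraints gives the stated polynomial.

2*x^2 + 2*x*y + 3*x - y - 2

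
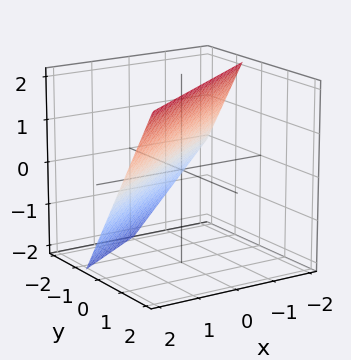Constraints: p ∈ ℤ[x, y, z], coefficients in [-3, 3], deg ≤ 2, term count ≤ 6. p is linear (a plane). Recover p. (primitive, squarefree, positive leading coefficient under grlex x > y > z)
2*x - 3*y + 2*z - 2

(a) Degree: every cross-section is a straight line — this is a plane, so deg p = 1.
(b) Reading off the gridlines: it meets the z-axis at z = 1 (among the integer gridlines); it meets the x-axis at x = 1 (among the integer gridlines).
(c) Putting this together gives p.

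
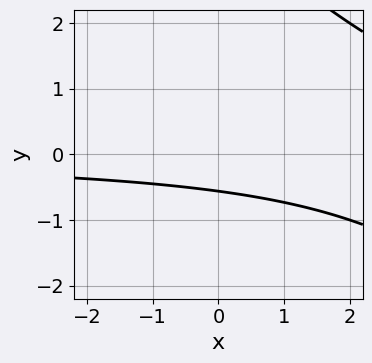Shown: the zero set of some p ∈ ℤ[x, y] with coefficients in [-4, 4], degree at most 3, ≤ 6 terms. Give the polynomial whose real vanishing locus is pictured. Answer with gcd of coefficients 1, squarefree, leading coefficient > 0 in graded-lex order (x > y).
x*y + y^2 - 3*y - 2

First, the degree is 2 — the shape is more complex than any degree-1 curve.
Next, from the visible intercepts: it misses every integer gridline on the x-axis.
Finally, these observations pin down the coefficients.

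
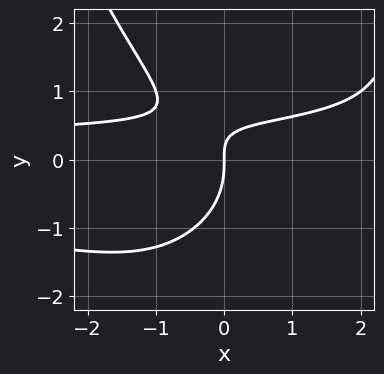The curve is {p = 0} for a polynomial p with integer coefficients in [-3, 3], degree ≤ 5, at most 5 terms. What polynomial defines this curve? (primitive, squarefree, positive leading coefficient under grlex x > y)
x^2*y^2 - 2*y^3 - 3*x*y + 2*x

(a) The degree is 4 — the shape is more complex than any degree-3 curve.
(b) Checking where it meets the axes: it meets the y-axis at y = 0 (among the integer gridlines); it meets the x-axis at x = 0 (among the integer gridlines).
(c) Assembling these constraints gives the stated polynomial.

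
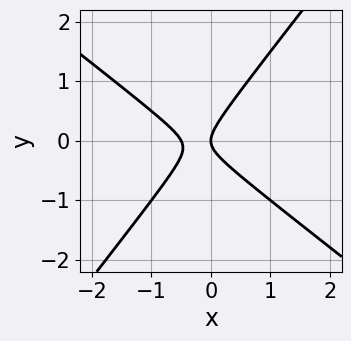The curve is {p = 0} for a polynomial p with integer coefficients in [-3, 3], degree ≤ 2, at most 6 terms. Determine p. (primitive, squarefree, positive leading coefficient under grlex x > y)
2*x^2 + x*y - 2*y^2 + x

First, the degree is 2 — a generic line meets the curve in up to 2 points.
Then, checking where it meets the axes: one x-axis crossing is at x = 0; it meets the y-axis at y = 0 (among the integer gridlines).
Finally, assembling these constraints gives the stated polynomial.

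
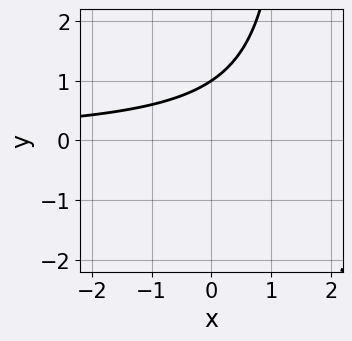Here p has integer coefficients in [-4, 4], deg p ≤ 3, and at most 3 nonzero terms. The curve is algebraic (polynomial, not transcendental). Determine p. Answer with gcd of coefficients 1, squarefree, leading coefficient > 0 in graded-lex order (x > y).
2*x*y - 3*y + 3

First, the degree is 2 — no degree-1 curve has this shape.
Next, from the visible intercepts: it crosses the y-axis at the gridline y = 1; it misses every integer gridline on the x-axis.
Finally, these observations pin down the coefficients.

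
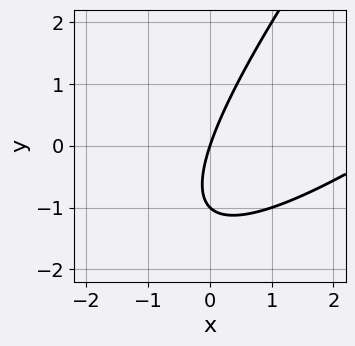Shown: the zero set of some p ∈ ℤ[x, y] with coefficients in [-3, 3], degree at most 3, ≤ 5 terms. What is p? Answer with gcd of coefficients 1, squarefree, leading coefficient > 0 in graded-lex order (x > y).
x^2 - 2*x*y + y^2 - 3*x + y

deg p = 2. The shape is more complex than any degree-1 curve.
From the visible intercepts: one x-axis crossing is at x = 0; among the integer gridlines, it crosses the y-axis at y ∈ {-1, 0}.
Matching integer coefficients to the picture gives p.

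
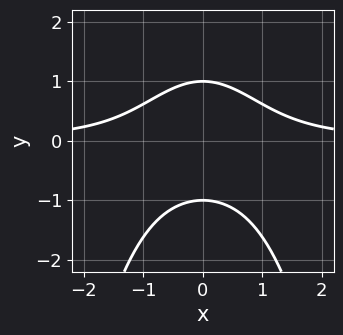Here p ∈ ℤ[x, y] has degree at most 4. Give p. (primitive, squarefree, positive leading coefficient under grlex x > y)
1. The degree is 3 — the shape is more complex than any degree-2 curve.
2. Symmetries: it's symmetric under x → −x, forcing even powers of x.
3. Checking where it meets the axes: no x-intercept at any integer in the box; the y-axis gridline crossings are at y ∈ {-1, 1}.
4. Solving for integer coefficients yields p as stated.

x^2*y + y^2 - 1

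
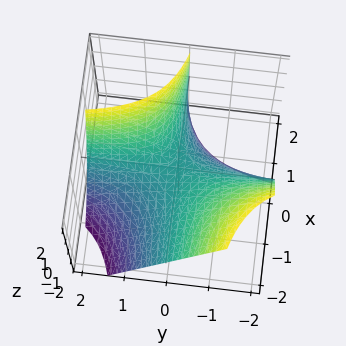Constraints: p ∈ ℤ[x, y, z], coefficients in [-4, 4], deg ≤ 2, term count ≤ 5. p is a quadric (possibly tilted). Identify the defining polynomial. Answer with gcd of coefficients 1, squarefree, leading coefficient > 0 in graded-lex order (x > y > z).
3*x*y + x*z - 2*z

(a) deg p = 2. The shape is more complex than any degree-1 surface.
(b) Against the integer gridlines: every point of the x-axis in the box is on the surface; it crosses the z-axis at the gridline z = 0; every point of the y-axis in the box is on the surface.
(c) Together with the visible shape, these determine p as stated.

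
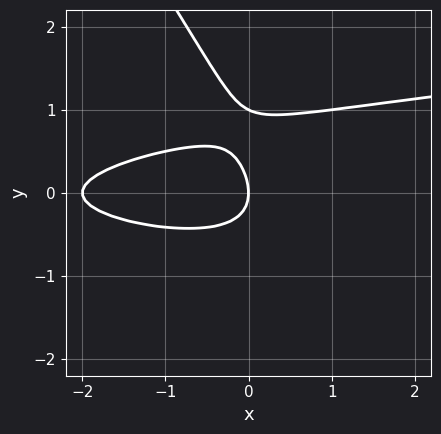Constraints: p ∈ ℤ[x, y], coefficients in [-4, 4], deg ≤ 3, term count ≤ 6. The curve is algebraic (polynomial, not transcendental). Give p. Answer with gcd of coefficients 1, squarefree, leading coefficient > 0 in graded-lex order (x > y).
3*x*y^2 + 2*y^3 - x^2 - 2*y^2 - 2*x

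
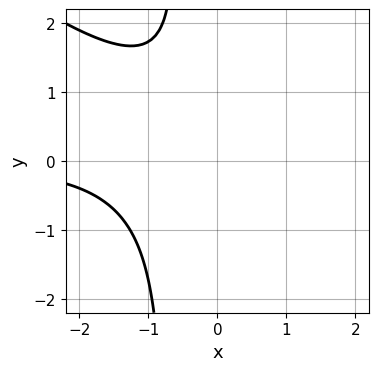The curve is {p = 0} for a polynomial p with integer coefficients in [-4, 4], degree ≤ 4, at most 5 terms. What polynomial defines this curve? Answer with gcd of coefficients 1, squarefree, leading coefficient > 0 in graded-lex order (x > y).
2*x^2*y + 3*x*y^2 + 2*y^2 - 2*y + 3

1. deg p = 3. A generic line meets the curve in up to 3 points.
2. From the visible intercepts: it misses every integer gridline on the y-axis; no x-intercept at any integer in the box.
3. These observations pin down the coefficients.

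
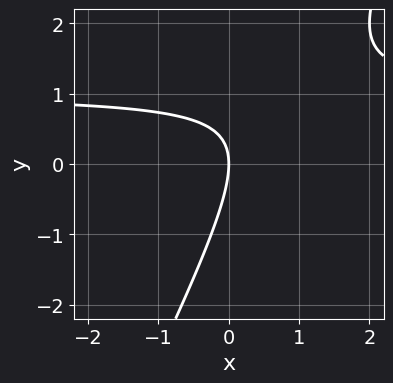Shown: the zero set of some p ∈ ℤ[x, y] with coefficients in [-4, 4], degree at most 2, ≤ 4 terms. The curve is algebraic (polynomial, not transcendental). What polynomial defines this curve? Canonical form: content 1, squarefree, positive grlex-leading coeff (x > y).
2*x*y - y^2 - 2*x

First, the degree is 2 — no degree-1 curve has this shape.
Next, reading off the gridlines: it meets the y-axis at y = 0 (among the integer gridlines); it meets the x-axis at x = 0 (among the integer gridlines).
Finally, these observations pin down the coefficients.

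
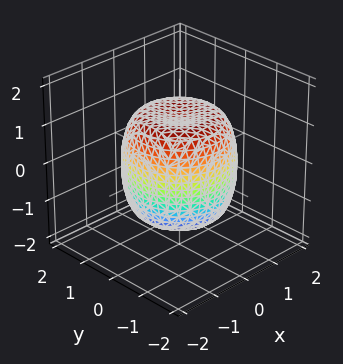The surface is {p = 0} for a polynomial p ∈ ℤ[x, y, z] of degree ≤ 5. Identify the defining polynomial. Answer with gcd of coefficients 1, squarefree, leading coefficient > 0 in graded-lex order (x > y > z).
(a) deg p = 4. A generic line meets the surface in up to 4 points.
(b) Symmetries: the z-axis is an axis of rotation, so x and y enter only as x² + y².
(c) From the visible intercepts: a circular section at z = 0 has radius between 1 and 2.
(d) Solving for integer coefficients yields p as stated.

2*x^4 + 4*x^2*y^2 + 2*y^4 - 2*x^2 - 2*y^2 + 2*z^2 - 3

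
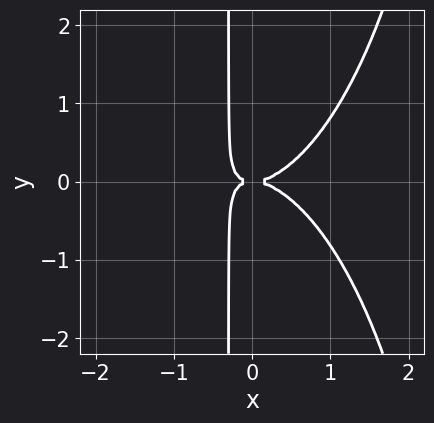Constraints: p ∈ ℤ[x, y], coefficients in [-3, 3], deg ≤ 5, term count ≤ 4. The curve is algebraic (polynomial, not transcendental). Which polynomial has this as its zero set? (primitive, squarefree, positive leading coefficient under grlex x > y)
2*x^4 + x^2*y^2 - 3*x*y^2 - y^2

1. The degree is 4 — a generic line meets the curve in up to 4 points.
2. Symmetries: the y ↦ −y reflection is a symmetry, so y appears only in even powers.
3. From the visible intercepts: it crosses the x-axis at the gridline x = 0; one y-axis crossing is at y = 0.
4. Assembling these constraints gives the stated polynomial.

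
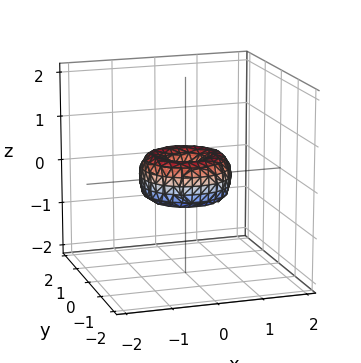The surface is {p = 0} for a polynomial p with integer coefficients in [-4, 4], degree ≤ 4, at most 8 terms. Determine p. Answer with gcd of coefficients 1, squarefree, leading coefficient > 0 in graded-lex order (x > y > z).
x^4 + 2*x^2*y^2 + y^4 - x^2 - y^2 + z^2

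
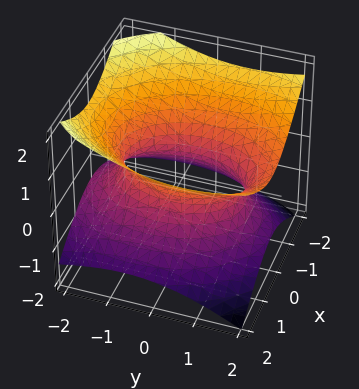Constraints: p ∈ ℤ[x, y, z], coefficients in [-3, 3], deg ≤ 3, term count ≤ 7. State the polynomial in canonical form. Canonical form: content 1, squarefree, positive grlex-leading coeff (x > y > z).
(a) Degree: no degree-1 surface has this shape, so deg p = 2.
(b) From the axis intercepts and sections: among the integer gridlines, it crosses the x-axis at x ∈ {-1, 1}; the surface avoids every integer z-axis point in the box.
(c) Fitting integer coefficients to these (and the overall shape) gives p.

2*x^2 + y^2 - y*z - 3*z^2 - 2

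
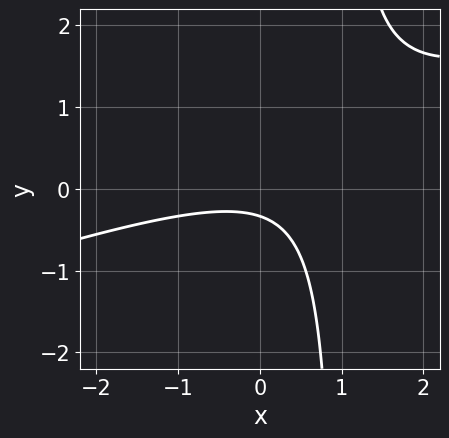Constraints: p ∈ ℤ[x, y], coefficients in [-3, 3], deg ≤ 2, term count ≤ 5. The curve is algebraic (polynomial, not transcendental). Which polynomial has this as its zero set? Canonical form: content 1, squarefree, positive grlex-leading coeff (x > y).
First, the degree is 2 — a generic line meets the curve in up to 2 points.
Then, reading off the gridlines: the curve avoids every integer x-axis point in the box.
Finally, these observations pin down the coefficients.

x^2 - 3*x*y + 3*y + 1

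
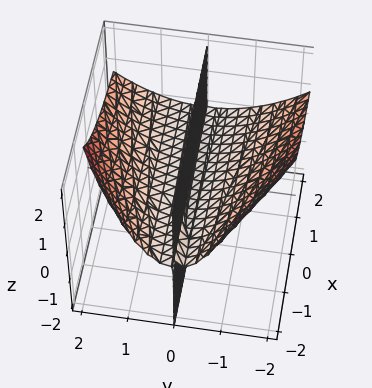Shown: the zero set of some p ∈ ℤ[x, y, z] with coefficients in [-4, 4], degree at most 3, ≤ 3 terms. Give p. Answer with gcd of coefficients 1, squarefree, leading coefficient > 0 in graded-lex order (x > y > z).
x*y*z - y^3 + 3*y*z

The picture has 2 separate pieces.
The degree is 3 — the shape is more complex than any degree-2 surface.
From the visible intercepts: it crosses the y-axis at the gridline y = 0; every point of the z-axis in the box is on the surface; the visible x-axis segment lies entirely on the surface.
These observations pin down the coefficients.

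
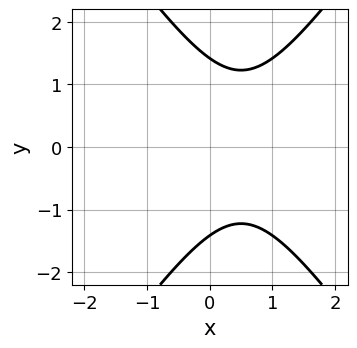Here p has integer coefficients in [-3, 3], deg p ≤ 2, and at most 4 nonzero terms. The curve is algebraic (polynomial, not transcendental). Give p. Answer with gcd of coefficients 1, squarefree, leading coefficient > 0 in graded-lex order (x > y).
2*x^2 - y^2 - 2*x + 2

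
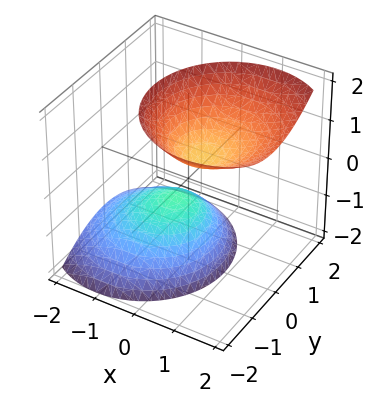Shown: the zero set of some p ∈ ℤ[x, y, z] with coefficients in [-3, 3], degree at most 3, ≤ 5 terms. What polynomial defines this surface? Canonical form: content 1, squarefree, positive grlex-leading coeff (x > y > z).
3*x^2 - 3*x*z + 3*y^2 - 2*z^2 + 1

1. The picture has 2 separate pieces.
2. The degree is 2 — a generic line meets the surface in up to 2 points.
3. Observable constraints: no y-intercept at any integer in the box; no x-intercept at any integer in the box.
4. Solving for integer coefficients yields p as stated.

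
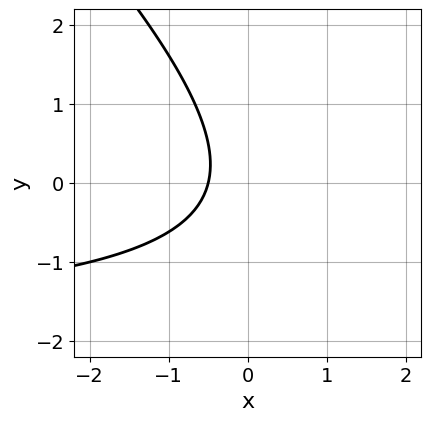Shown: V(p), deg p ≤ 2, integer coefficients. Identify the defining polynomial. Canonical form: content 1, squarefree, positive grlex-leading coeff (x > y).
Degree: the shape is more complex than any degree-1 curve, so deg p = 2.
From the visible intercepts: the curve avoids every integer y-axis point in the box.
The integer polynomial consistent with all of this is the stated p.

x*y + y^2 + 2*x + 1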